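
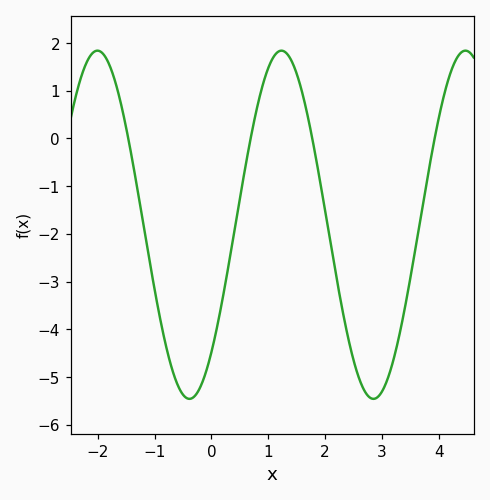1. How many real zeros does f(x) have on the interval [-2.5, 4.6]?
4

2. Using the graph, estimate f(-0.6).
-5.2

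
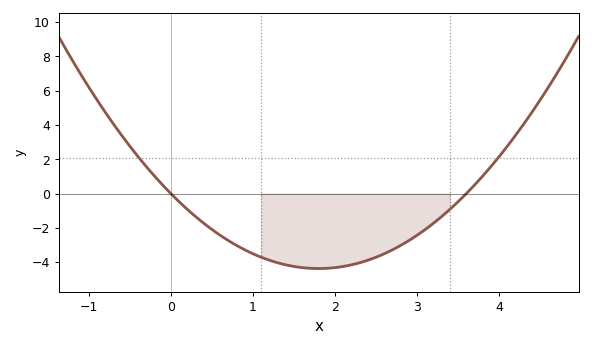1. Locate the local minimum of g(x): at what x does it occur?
1.8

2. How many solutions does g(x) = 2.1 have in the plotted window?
2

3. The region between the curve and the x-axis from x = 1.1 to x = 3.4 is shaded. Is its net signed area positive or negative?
negative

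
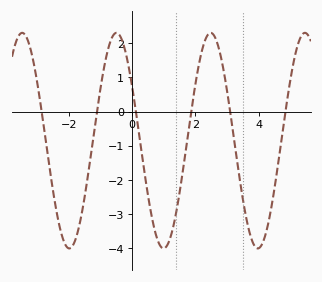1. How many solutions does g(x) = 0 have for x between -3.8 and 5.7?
6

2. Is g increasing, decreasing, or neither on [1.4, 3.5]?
neither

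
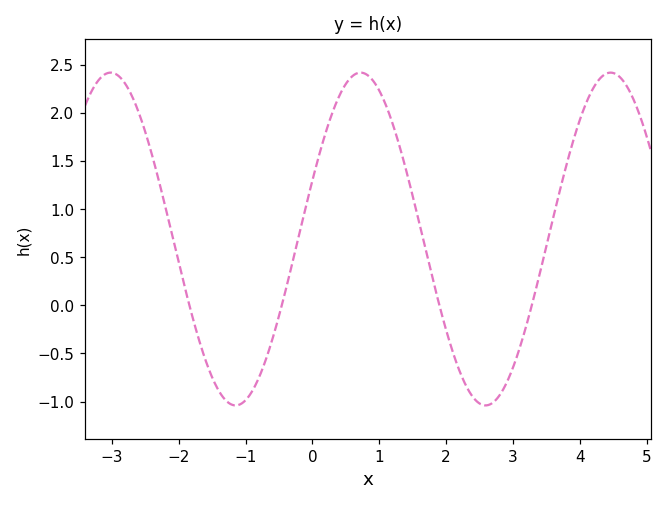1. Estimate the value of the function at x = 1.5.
1.13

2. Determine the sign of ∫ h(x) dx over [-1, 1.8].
positive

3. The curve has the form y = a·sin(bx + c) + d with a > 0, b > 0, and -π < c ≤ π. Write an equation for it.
y = 1.73sin(1.68x + 0.362) + 0.69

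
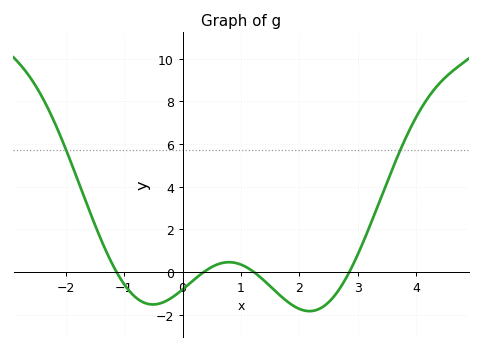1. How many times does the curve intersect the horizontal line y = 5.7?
2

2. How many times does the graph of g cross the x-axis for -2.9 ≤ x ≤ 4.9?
4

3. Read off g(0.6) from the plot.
0.362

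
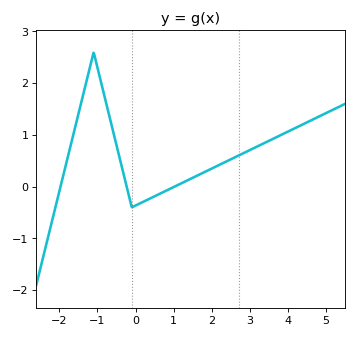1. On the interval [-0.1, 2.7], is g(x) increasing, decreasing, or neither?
increasing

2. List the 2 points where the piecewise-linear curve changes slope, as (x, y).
(-1.1, 2.6); (-0.1, -0.4)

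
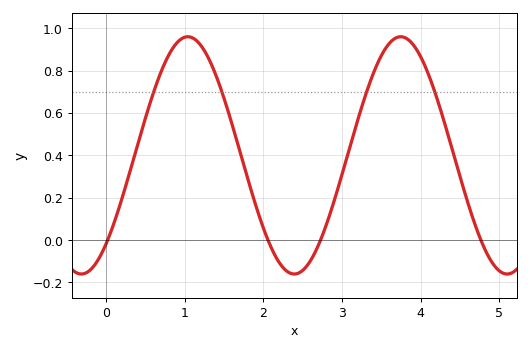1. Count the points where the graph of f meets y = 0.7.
4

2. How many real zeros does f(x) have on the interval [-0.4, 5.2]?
4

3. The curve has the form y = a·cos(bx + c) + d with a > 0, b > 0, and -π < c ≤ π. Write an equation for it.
y = 0.56cos(2.32x - 2.41) + 0.4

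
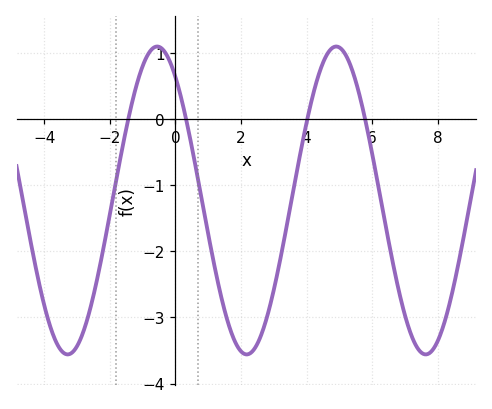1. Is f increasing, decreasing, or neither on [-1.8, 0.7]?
neither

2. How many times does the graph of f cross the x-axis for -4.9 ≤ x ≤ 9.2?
4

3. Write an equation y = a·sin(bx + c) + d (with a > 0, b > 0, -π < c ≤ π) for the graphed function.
y = 2.33sin(1.1x + 2.2) - 1.23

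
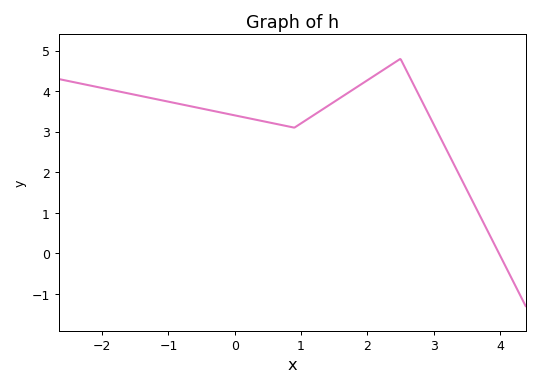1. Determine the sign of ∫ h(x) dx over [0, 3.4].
positive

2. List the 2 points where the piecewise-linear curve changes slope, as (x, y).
(0.9, 3.1); (2.5, 4.8)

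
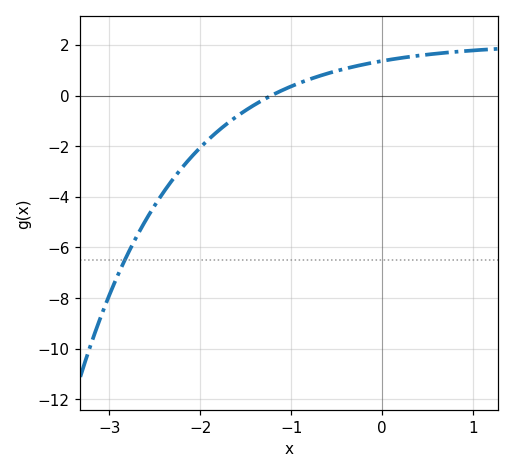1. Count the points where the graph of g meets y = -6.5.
1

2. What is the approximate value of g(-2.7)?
-5.56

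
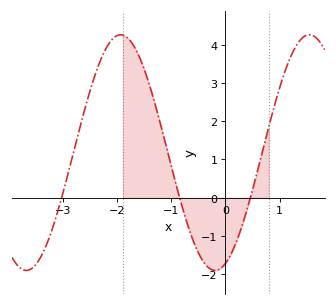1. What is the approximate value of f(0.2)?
-1.16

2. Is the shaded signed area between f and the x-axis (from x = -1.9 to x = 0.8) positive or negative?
positive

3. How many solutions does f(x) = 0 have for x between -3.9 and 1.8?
3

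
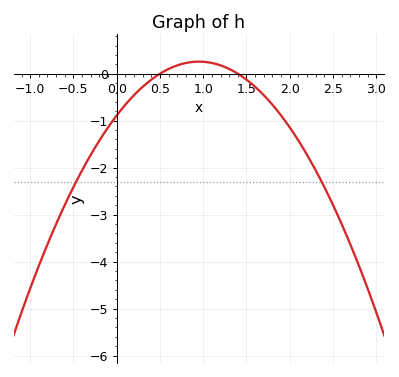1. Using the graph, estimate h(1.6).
-0.3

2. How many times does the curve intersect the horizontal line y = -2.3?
2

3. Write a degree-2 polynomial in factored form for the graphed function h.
y = -1.27(x - 0.5)(x - 1.4)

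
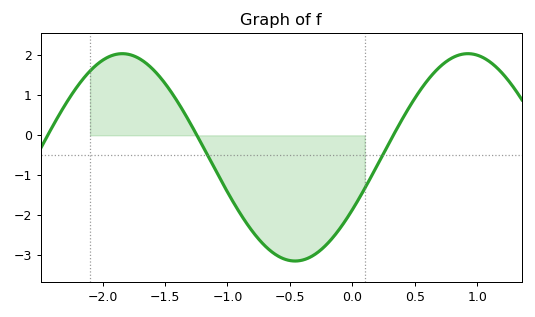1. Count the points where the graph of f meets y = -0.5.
2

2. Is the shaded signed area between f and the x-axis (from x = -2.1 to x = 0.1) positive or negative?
negative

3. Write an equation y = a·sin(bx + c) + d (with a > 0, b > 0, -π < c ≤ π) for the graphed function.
y = 2.59sin(2.27x - 0.532) - 0.55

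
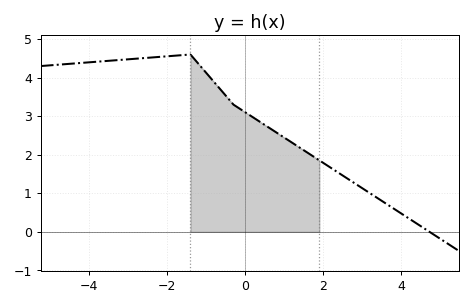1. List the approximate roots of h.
4.72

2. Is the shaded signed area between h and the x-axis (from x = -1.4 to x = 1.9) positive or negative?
positive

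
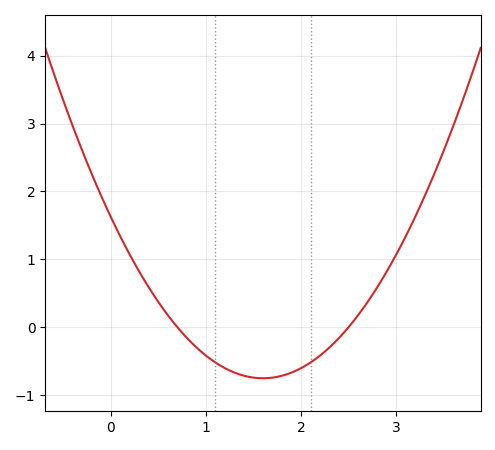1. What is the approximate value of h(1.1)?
-0.521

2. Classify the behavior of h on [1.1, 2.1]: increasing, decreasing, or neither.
neither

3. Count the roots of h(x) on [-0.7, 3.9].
2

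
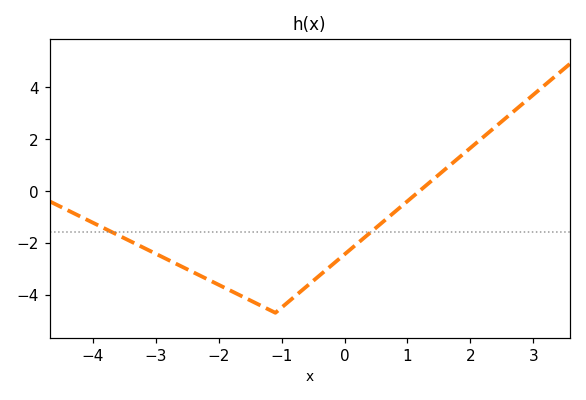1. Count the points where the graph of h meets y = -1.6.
2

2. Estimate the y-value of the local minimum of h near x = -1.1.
-4.7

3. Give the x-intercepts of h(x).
1.19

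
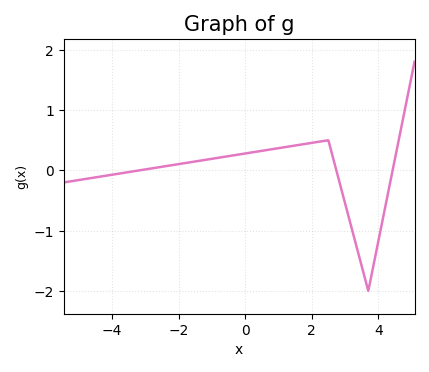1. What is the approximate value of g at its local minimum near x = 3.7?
-2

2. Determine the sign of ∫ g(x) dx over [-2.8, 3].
positive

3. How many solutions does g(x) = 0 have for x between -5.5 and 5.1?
3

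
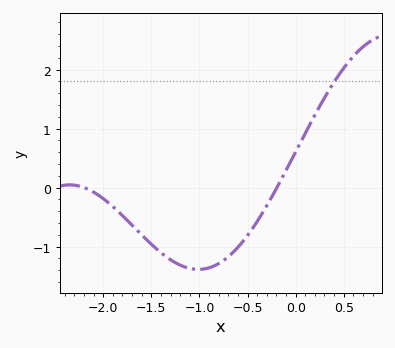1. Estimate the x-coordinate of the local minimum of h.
-1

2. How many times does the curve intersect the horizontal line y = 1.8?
1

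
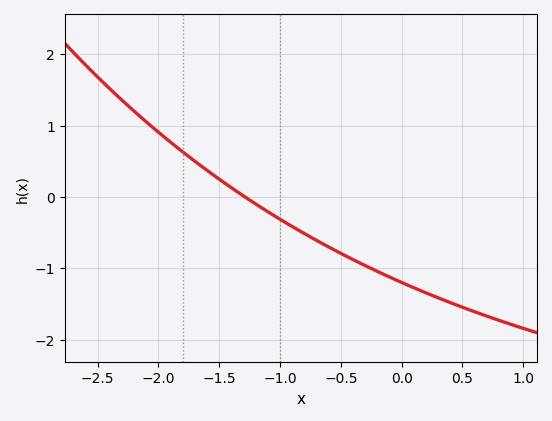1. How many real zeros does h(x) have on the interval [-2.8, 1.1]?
1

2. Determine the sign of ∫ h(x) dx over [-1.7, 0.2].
negative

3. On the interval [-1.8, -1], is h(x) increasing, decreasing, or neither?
decreasing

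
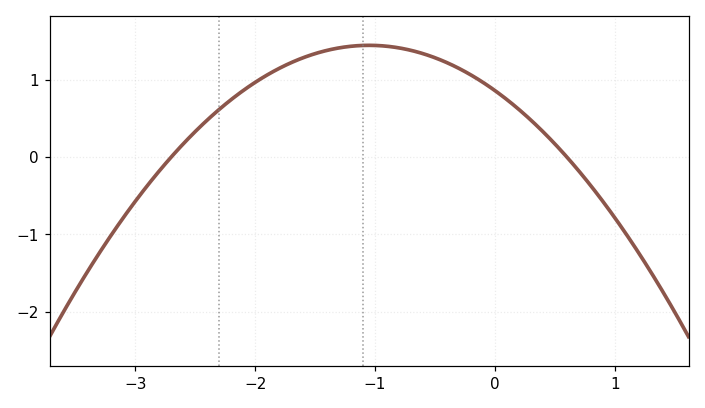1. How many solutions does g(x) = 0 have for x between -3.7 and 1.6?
2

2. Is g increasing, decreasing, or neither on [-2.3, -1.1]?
increasing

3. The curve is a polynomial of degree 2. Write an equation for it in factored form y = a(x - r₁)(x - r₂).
y = -0.53(x + 2.7)(x - 0.6)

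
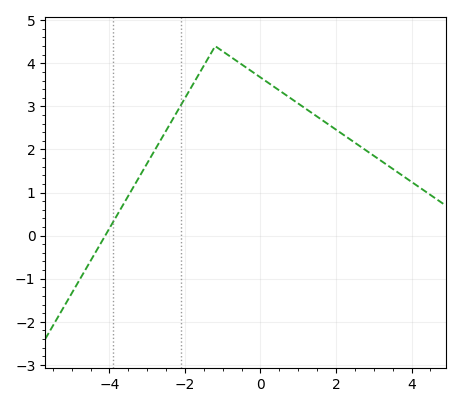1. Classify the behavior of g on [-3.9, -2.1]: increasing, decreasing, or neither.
increasing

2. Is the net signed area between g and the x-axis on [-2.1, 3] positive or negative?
positive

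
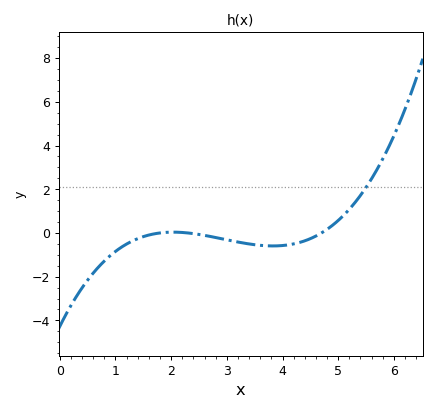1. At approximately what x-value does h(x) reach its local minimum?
3.8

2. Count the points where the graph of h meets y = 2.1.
1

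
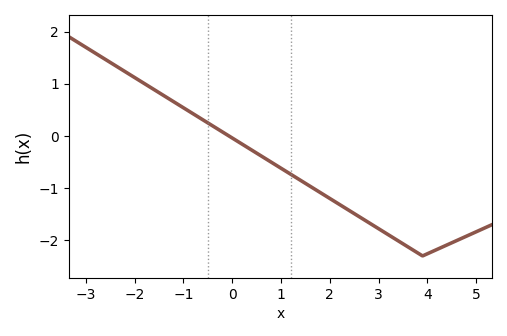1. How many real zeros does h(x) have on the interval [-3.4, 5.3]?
1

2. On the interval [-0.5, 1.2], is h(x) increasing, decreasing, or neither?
decreasing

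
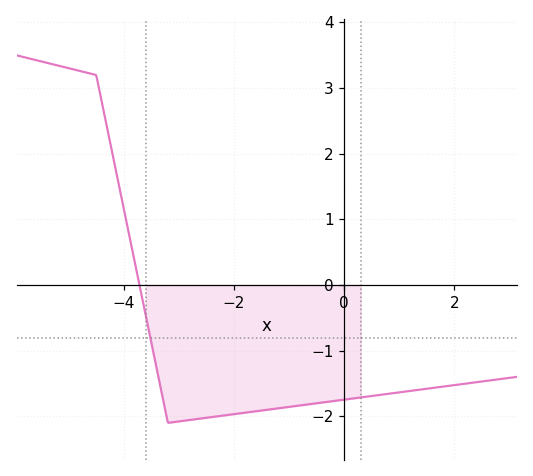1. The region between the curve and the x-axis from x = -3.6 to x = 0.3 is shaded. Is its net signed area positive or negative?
negative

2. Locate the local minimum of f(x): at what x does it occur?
-3.2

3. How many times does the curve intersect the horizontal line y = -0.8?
1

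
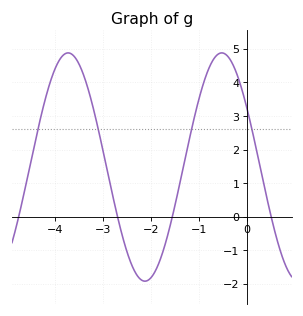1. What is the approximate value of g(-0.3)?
4.54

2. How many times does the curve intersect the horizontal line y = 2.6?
4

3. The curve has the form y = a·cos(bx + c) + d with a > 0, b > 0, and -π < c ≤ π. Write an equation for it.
y = 3.4cos(1.96x + 1.04) + 1.48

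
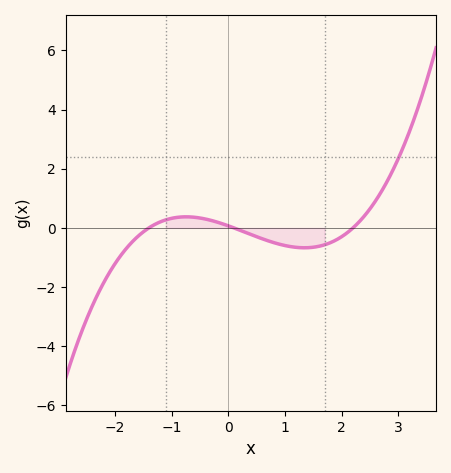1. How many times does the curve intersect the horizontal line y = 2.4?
1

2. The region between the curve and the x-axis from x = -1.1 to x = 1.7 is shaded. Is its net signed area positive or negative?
negative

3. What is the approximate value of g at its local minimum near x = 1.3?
-0.672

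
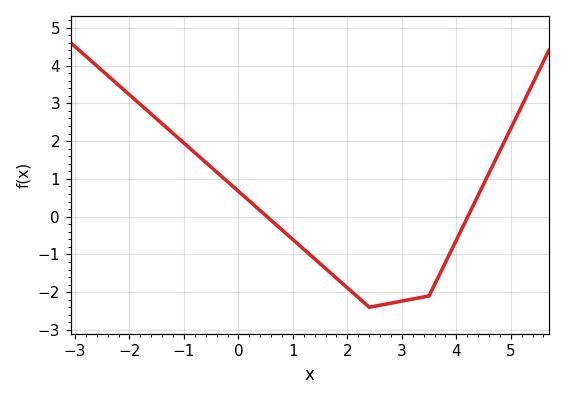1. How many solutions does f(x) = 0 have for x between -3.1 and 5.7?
2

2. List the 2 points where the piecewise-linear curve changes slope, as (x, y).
(2.4, -2.4); (3.5, -2.1)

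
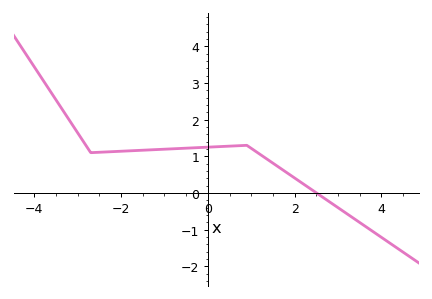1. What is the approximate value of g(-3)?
1.6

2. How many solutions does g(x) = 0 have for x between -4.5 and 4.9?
1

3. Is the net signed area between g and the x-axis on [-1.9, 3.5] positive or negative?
positive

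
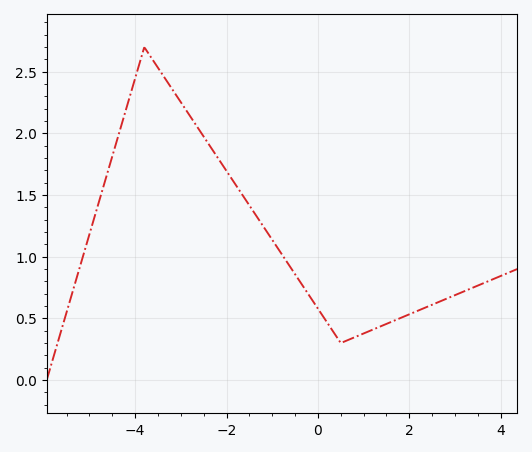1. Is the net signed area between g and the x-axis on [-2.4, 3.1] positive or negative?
positive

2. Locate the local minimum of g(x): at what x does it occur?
0.499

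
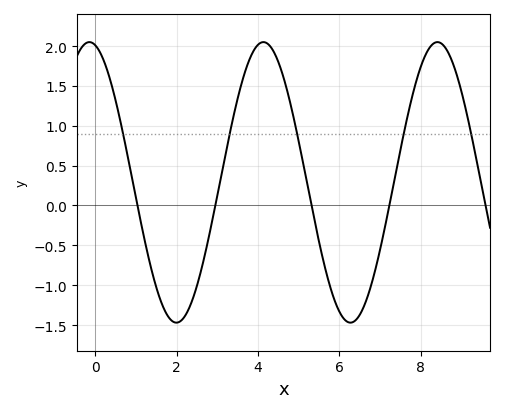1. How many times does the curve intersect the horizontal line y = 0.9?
5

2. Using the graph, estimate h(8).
1.75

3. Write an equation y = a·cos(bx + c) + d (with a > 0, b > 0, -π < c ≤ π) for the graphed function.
y = 1.76cos(1.5x + 0.21) + 0.29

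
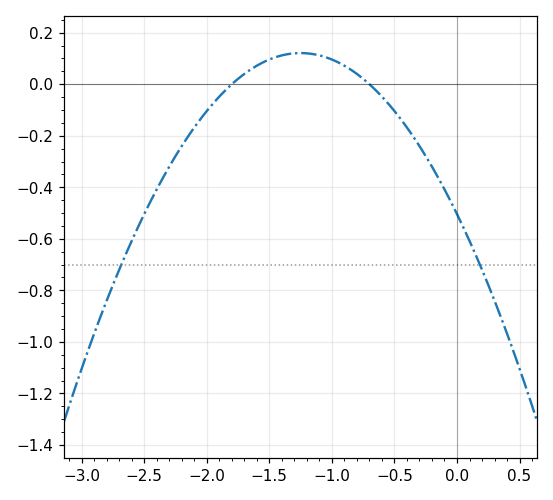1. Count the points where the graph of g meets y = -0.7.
2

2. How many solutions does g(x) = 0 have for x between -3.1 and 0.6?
2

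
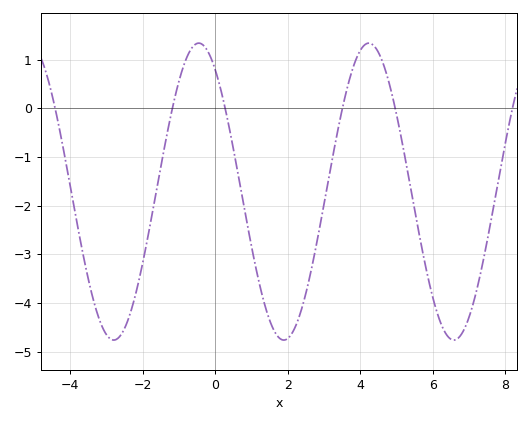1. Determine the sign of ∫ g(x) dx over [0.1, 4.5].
negative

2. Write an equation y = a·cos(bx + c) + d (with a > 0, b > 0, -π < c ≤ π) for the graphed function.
y = 3.05cos(1.34x + 0.602) - 1.71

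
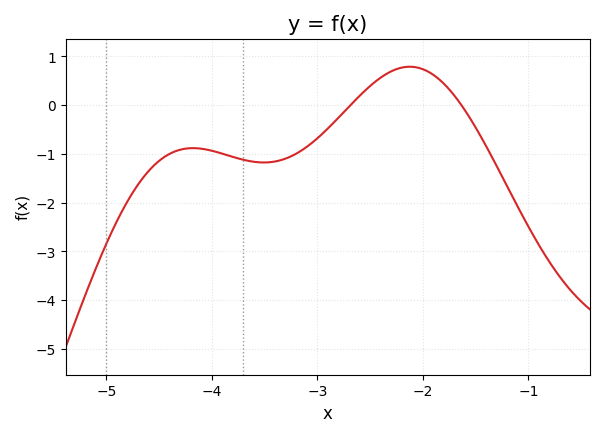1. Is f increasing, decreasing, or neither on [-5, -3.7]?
neither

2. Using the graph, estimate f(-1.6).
-0.11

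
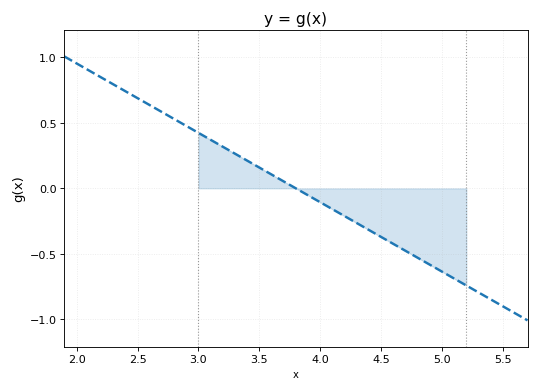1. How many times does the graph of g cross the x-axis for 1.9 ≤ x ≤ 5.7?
1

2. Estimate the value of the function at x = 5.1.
-0.7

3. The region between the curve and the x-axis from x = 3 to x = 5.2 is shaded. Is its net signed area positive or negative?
negative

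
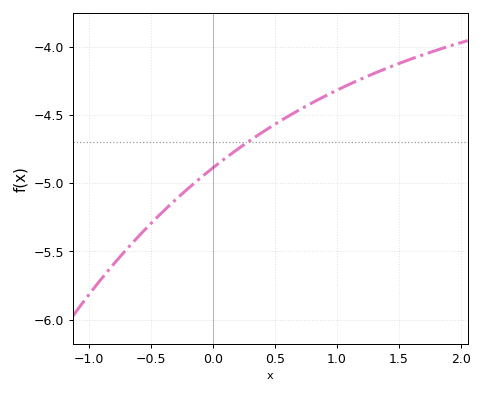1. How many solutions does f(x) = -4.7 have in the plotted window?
1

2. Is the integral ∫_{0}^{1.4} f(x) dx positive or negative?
negative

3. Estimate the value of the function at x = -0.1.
-4.95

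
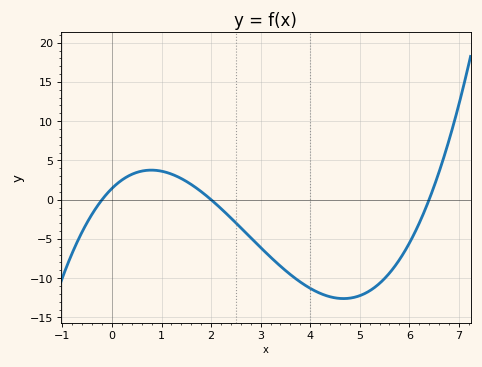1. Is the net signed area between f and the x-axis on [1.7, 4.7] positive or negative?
negative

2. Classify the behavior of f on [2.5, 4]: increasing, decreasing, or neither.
decreasing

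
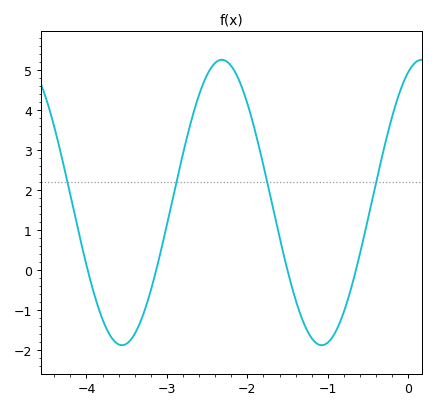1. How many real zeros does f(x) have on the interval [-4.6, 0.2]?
4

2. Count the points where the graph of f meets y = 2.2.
4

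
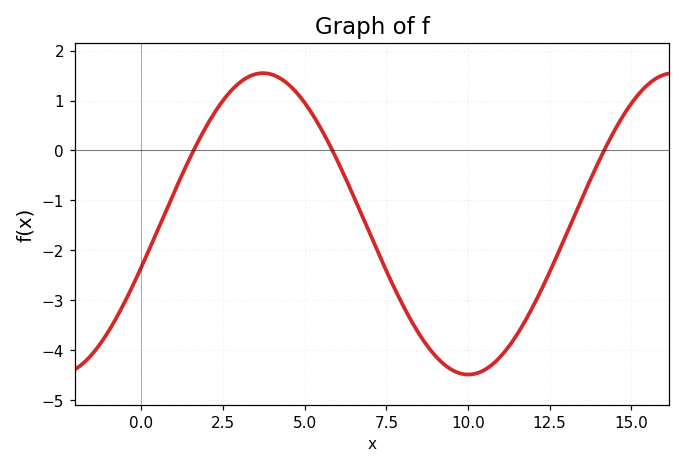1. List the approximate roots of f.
1.6, 5.85, 14.2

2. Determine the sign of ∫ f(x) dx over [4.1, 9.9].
negative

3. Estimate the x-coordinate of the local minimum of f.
10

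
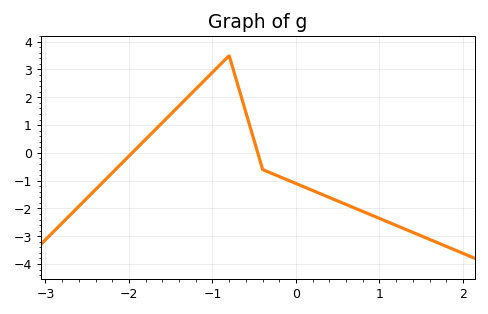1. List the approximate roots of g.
-1.96, -0.459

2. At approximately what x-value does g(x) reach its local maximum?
-0.802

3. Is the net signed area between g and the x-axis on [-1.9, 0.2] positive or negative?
positive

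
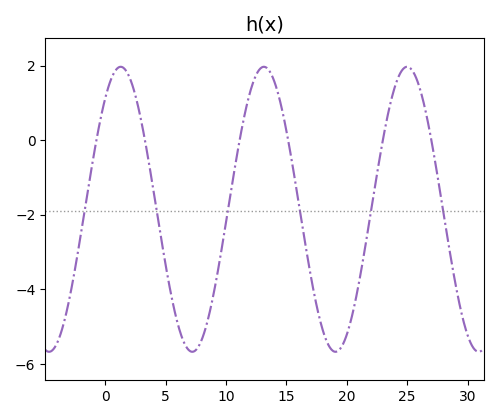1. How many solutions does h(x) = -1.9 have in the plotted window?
6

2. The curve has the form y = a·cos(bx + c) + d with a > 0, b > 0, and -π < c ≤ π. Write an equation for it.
y = 3.82cos(0.53x - 0.682) - 1.85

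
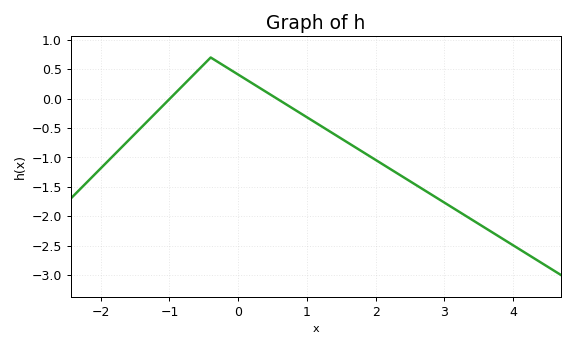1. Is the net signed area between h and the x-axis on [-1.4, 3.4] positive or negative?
negative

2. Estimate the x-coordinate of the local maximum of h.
-0.4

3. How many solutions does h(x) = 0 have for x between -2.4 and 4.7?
2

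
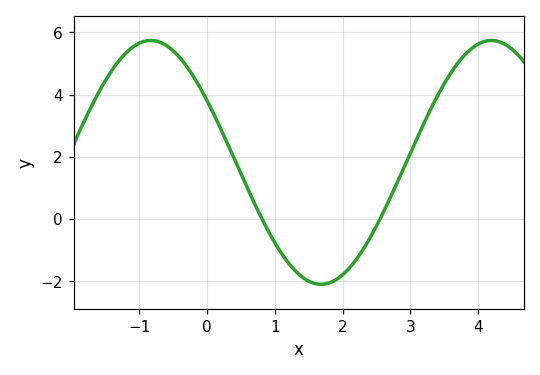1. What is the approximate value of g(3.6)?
4.8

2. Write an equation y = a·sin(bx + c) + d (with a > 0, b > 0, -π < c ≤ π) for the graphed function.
y = 3.92sin(1.2x + 2.6) + 1.82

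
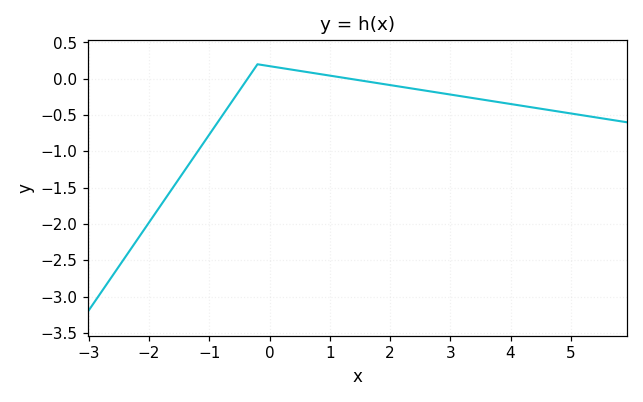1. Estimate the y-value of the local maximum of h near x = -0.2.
0.2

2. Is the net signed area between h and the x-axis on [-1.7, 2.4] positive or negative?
negative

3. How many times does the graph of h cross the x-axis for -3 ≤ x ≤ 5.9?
2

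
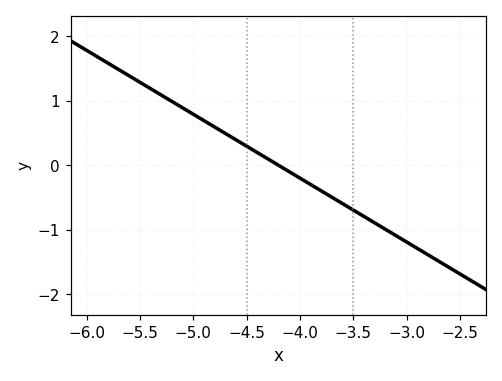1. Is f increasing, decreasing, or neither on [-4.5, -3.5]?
decreasing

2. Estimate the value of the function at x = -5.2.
0.99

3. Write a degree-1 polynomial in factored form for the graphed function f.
y = -0.99(x + 4.2)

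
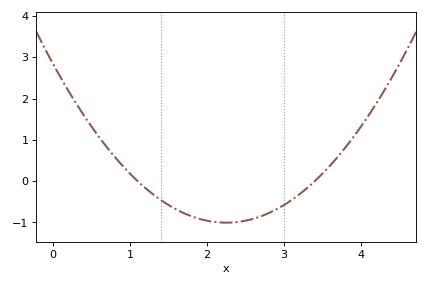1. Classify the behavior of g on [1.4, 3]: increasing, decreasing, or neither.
neither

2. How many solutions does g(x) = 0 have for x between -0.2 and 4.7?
2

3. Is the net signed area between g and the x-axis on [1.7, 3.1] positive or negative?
negative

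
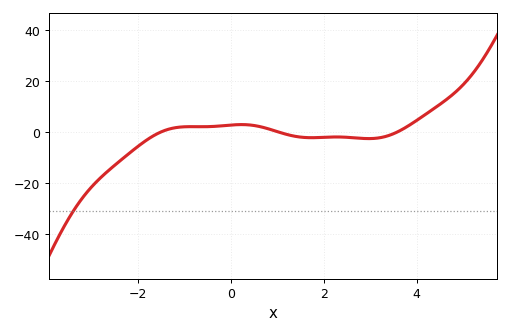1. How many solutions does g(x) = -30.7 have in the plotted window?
1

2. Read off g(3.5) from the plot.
0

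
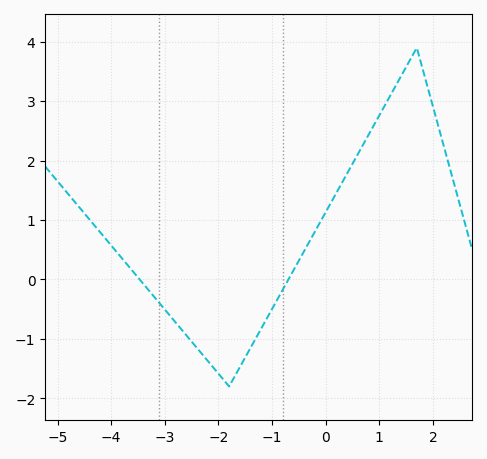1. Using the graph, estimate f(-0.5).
0.317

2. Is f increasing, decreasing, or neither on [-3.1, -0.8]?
neither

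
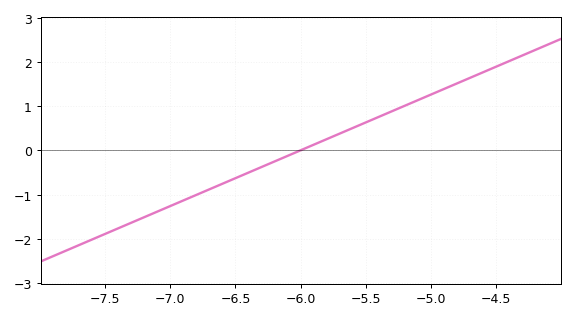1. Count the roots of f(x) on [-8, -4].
1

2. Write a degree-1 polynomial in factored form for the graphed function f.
y = 1.26(x + 6)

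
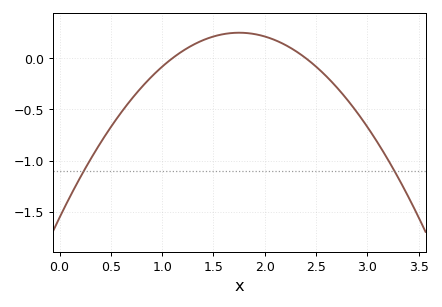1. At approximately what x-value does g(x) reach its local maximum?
1.75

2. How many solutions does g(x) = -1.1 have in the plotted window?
2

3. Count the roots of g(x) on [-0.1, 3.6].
2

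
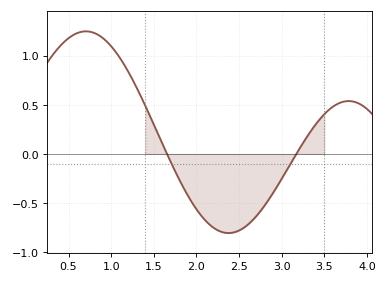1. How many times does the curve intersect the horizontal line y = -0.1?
2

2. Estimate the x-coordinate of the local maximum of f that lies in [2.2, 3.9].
3.8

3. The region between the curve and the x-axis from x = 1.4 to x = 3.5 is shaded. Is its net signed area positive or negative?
negative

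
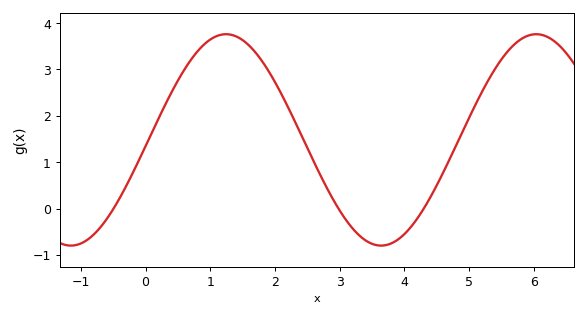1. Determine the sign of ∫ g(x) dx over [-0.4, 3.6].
positive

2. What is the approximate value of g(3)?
0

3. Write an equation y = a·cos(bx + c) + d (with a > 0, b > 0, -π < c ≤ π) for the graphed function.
y = 2.28cos(1.3x - 1.6) + 1.48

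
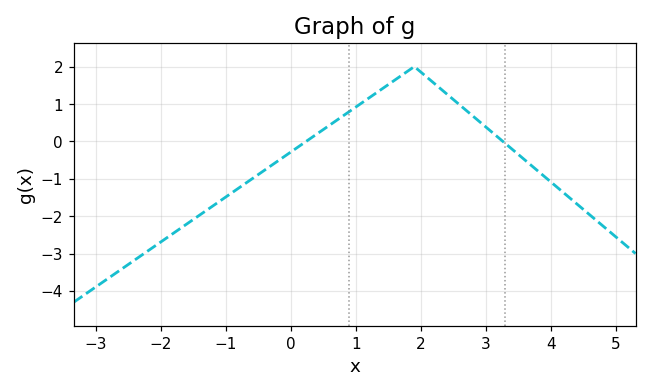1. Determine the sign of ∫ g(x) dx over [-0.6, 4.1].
positive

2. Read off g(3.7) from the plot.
-0.647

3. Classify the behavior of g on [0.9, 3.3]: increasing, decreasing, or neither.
neither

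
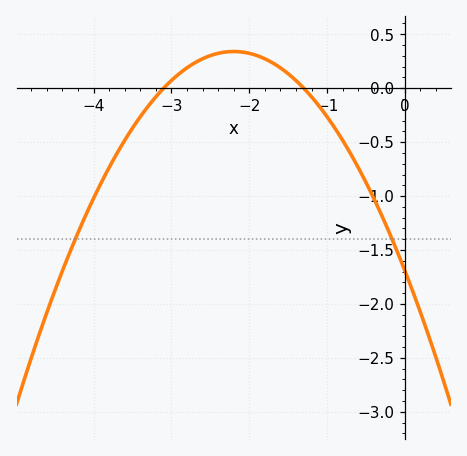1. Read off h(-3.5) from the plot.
-0.37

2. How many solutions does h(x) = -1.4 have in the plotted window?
2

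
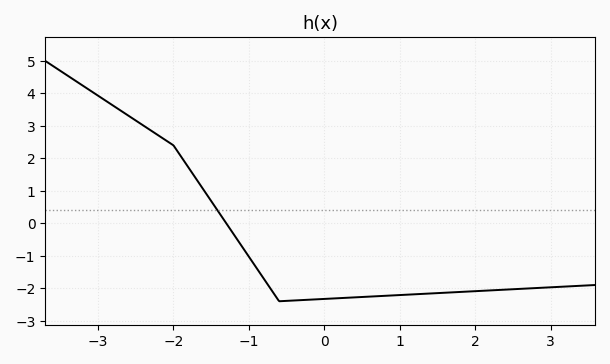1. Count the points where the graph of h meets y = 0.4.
1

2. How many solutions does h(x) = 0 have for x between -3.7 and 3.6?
1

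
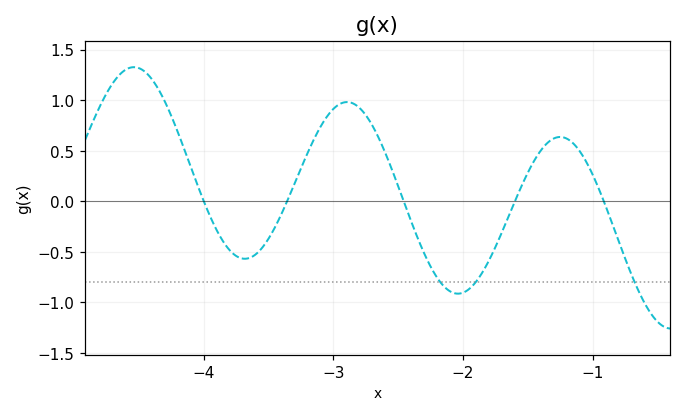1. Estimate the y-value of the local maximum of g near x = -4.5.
1.35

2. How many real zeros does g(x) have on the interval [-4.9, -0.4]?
5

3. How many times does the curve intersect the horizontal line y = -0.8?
3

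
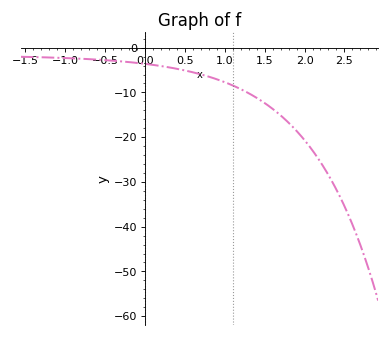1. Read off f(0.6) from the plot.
-5.5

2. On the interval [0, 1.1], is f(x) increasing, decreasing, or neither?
decreasing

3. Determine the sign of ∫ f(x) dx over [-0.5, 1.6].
negative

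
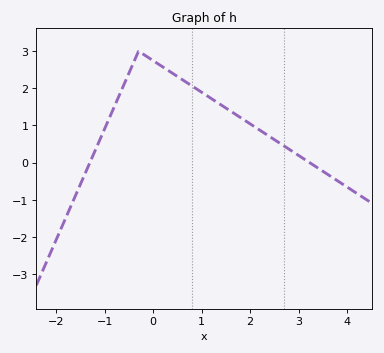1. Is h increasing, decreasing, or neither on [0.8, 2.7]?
decreasing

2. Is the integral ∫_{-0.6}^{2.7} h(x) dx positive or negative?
positive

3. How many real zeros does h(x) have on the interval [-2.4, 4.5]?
2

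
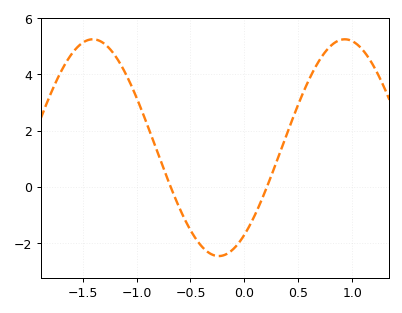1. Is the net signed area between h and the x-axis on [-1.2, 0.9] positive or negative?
positive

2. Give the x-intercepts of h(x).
-0.683, 0.208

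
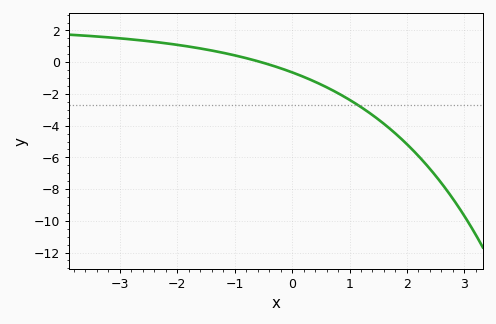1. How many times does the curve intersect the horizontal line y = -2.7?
1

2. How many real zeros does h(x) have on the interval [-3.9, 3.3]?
1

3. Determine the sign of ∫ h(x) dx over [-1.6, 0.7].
negative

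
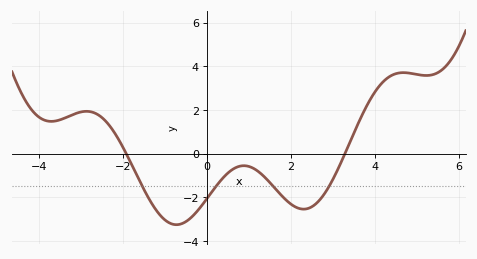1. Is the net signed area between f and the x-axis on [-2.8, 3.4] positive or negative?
negative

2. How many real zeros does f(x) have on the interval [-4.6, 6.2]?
2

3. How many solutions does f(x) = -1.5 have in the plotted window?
4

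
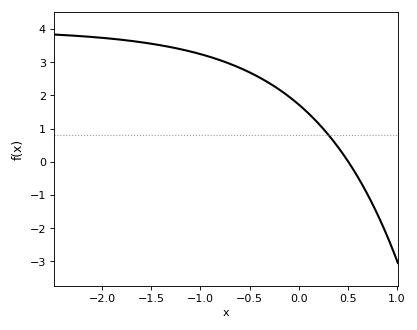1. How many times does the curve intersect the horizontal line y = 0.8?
1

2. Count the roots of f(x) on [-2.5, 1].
1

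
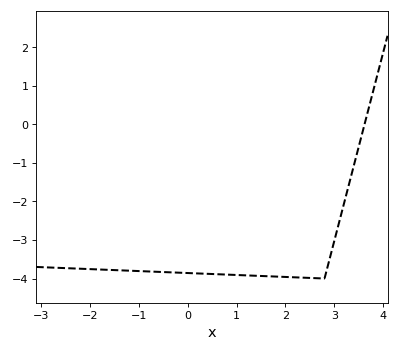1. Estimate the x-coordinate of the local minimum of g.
2.8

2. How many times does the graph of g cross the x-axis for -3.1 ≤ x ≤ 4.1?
1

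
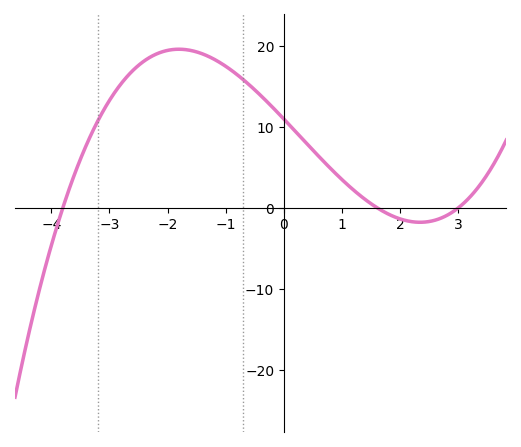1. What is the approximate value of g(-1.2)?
18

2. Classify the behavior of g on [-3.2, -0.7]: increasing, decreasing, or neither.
neither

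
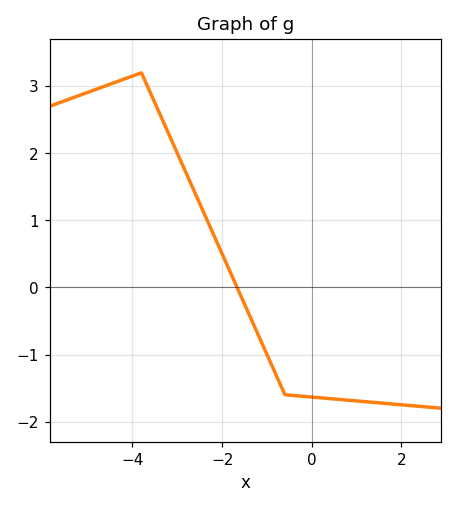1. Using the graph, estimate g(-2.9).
1.85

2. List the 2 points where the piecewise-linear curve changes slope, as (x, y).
(-3.8, 3.2); (-0.6, -1.6)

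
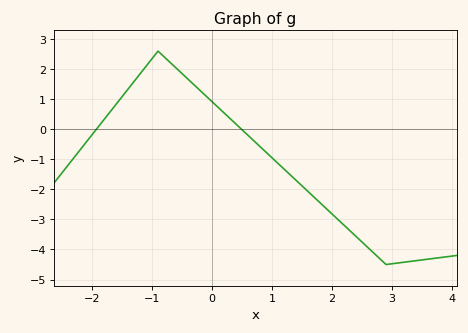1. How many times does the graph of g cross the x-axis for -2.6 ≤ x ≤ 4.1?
2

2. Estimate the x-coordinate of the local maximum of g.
-0.9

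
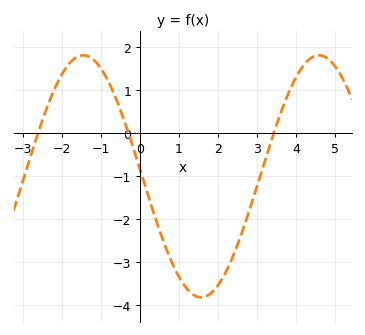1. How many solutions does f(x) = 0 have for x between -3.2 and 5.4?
3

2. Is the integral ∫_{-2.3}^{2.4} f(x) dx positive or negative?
negative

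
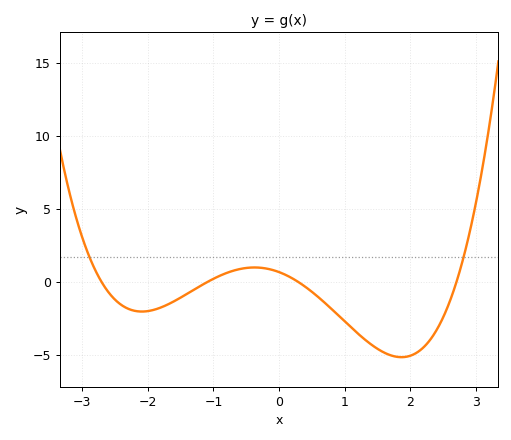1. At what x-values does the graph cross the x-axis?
-2.7, -1.1, 0.3, 2.7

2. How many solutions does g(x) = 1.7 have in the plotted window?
2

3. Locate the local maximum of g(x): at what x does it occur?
-0.374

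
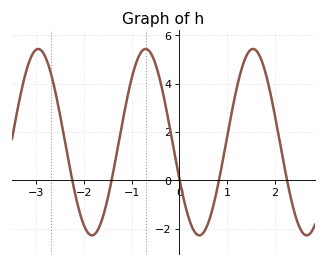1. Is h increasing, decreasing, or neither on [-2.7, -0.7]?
neither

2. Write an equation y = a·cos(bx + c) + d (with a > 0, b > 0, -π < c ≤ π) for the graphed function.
y = 3.86cos(2.79x + 1.98) + 1.58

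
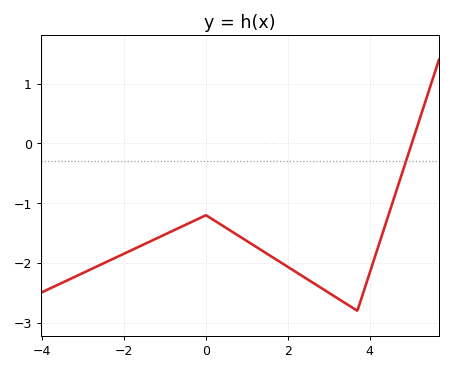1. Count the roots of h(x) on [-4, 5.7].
1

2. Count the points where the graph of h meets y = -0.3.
1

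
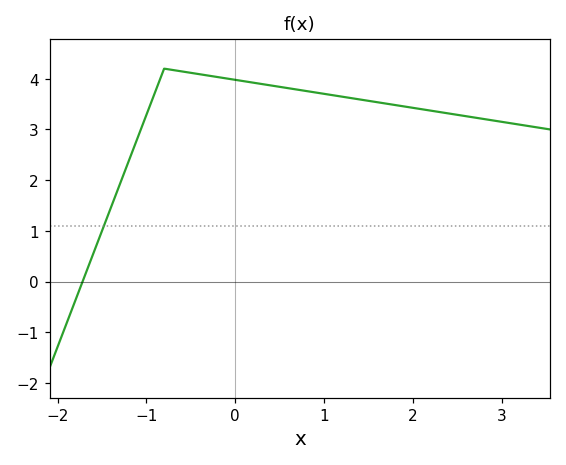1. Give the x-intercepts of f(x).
-1.7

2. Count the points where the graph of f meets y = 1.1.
1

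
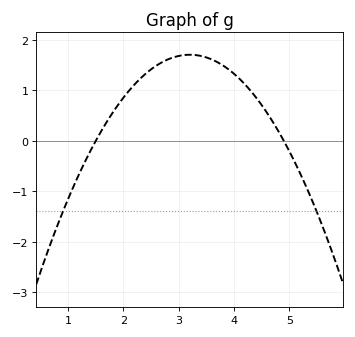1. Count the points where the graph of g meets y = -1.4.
2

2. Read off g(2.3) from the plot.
1.2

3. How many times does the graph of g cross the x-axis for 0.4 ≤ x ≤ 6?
2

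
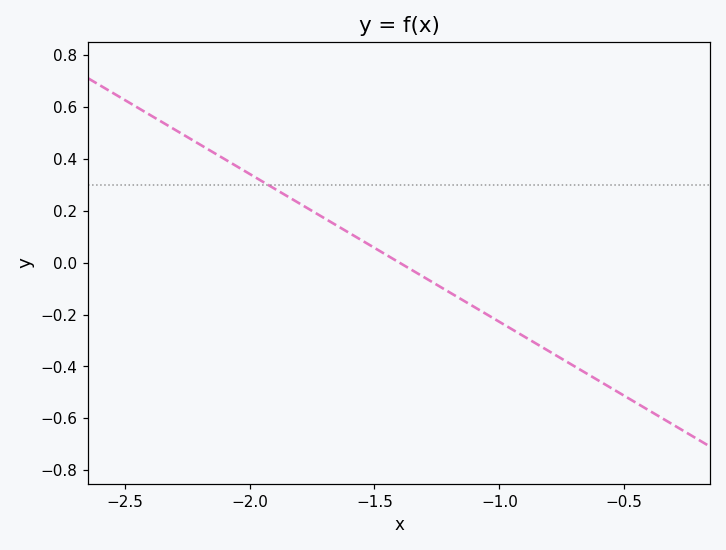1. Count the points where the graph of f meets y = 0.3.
1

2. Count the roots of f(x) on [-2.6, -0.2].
1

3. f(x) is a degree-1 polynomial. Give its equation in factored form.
y = -0.57(x + 1.4)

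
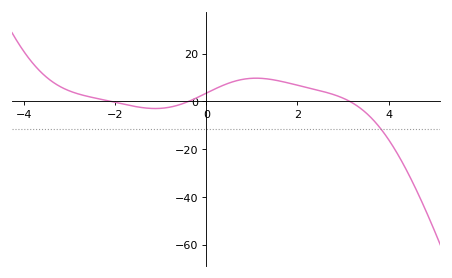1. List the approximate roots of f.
-2, -0.4, 3.2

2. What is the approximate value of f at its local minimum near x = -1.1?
-2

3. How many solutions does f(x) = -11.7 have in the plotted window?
1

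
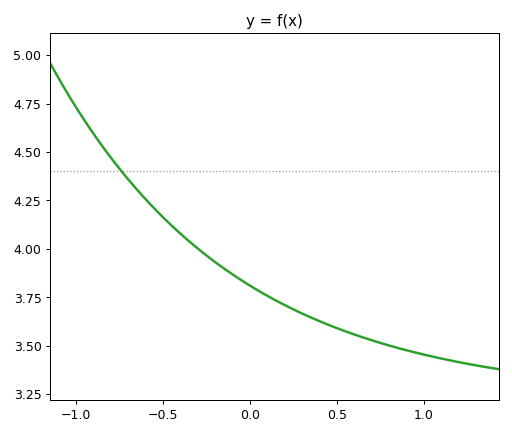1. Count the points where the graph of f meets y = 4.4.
1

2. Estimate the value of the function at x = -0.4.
4.08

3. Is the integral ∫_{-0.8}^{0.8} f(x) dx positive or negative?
positive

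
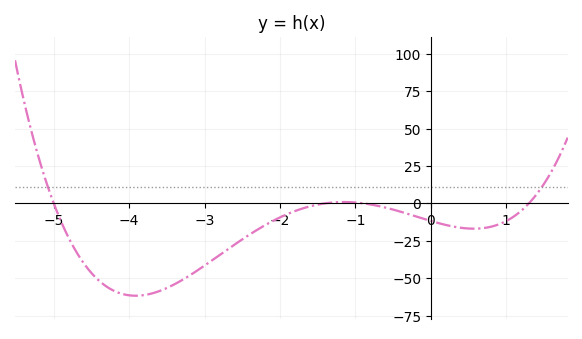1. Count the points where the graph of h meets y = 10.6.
2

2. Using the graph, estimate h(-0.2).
-8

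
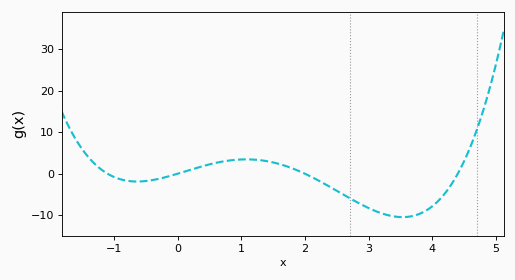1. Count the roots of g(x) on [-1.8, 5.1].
4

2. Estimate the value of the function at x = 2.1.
-1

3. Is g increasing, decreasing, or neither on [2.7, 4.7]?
neither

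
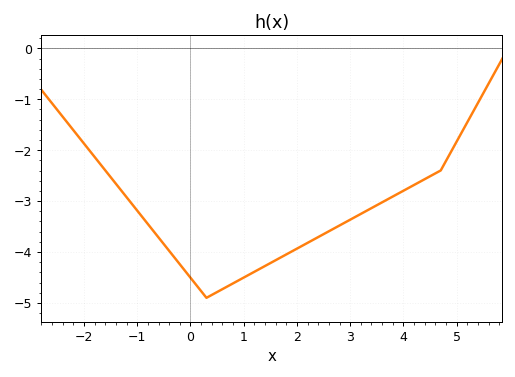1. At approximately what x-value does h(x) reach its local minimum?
0.301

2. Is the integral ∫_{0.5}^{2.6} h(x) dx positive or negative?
negative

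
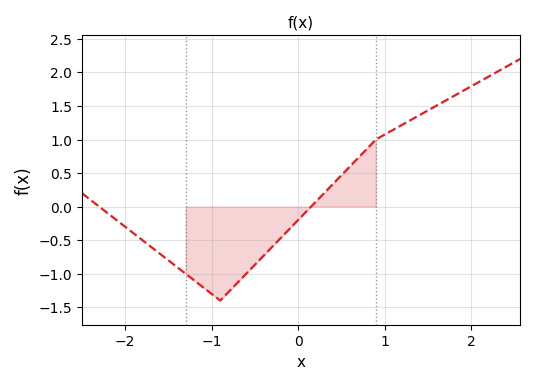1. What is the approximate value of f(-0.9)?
-1.4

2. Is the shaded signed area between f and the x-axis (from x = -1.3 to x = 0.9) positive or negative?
negative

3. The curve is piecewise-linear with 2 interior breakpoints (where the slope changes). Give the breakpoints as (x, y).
(-0.9, -1.4); (0.9, 1)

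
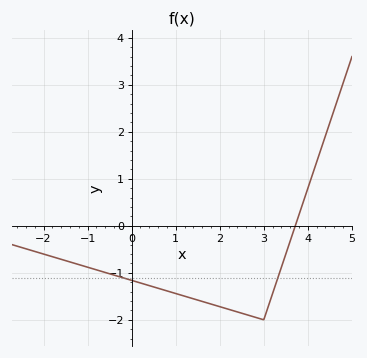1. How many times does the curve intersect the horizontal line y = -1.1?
2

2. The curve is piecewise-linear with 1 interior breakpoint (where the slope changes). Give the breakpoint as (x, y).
(3, -2)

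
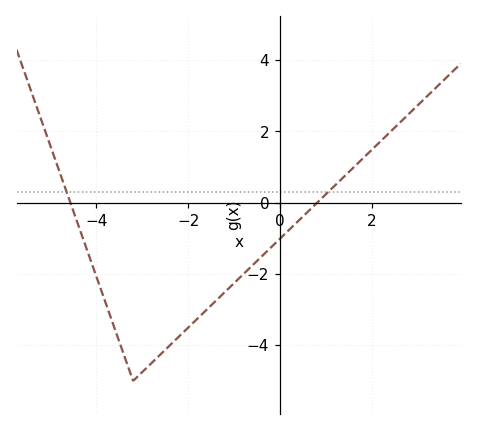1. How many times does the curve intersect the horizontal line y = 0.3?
2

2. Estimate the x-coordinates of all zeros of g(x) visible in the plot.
-4.6, 0.8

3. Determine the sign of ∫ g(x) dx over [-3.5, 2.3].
negative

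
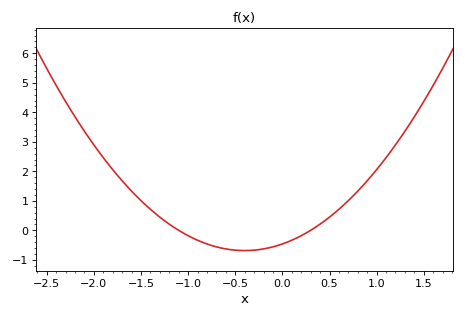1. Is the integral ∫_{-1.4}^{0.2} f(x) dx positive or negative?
negative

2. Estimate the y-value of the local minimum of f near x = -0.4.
-0.7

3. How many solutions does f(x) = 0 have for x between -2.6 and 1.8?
2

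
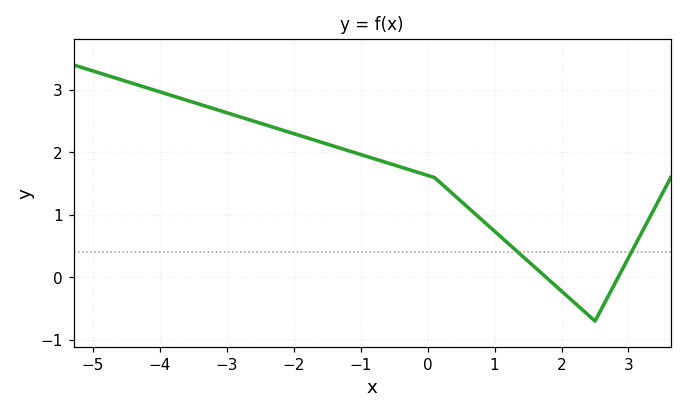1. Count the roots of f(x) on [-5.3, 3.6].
2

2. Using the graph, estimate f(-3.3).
2.74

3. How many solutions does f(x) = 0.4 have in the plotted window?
2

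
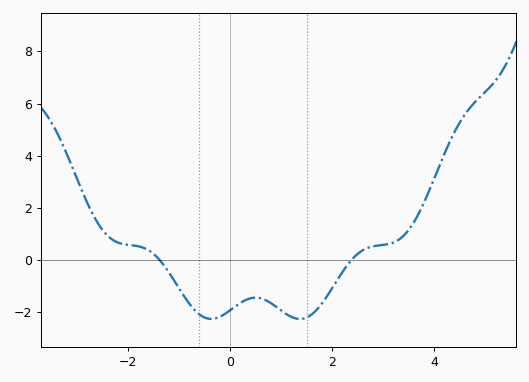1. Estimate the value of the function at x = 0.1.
-1.8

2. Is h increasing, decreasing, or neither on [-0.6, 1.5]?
neither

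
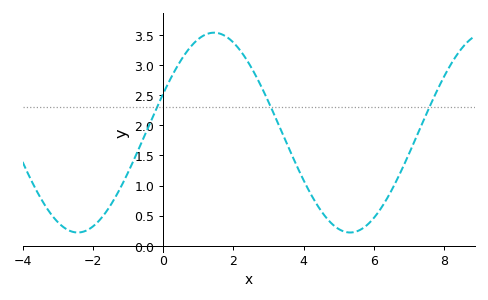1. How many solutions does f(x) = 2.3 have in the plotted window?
3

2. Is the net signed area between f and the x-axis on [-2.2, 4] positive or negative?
positive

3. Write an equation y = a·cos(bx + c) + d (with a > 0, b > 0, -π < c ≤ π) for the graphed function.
y = 1.66cos(0.81x - 1.2) + 1.88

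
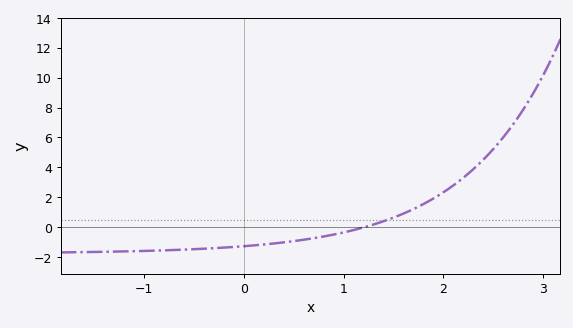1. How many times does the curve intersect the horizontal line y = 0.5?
1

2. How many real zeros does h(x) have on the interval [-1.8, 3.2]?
1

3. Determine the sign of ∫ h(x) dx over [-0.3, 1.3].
negative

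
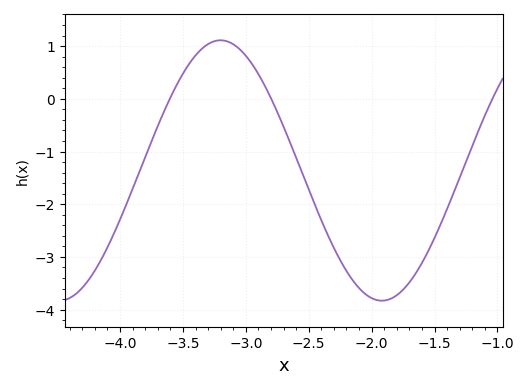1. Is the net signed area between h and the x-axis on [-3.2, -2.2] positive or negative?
negative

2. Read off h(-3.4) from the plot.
0.8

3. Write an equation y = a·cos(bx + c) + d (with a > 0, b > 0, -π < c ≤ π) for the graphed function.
y = 2.47cos(2.5x + 1.6) - 1.36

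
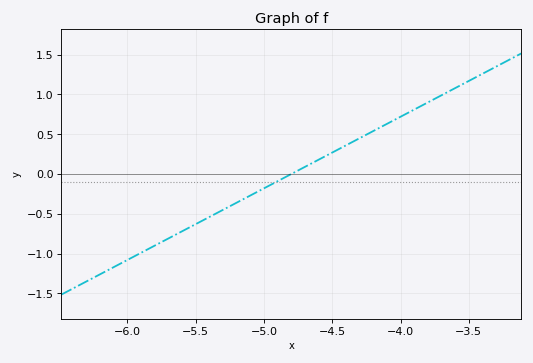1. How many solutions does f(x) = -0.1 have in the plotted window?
1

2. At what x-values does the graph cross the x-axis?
-4.8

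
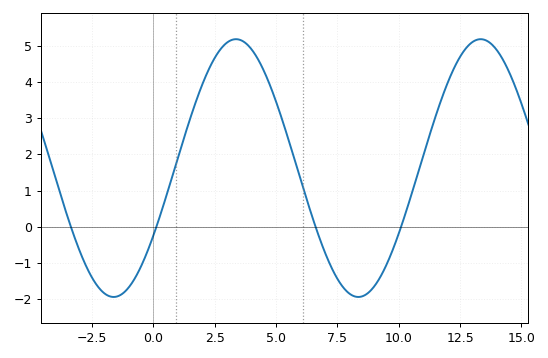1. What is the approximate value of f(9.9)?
-0.377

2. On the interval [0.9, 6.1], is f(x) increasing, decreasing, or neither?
neither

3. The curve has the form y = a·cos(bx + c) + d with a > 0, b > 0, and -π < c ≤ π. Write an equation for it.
y = 3.56cos(0.63x - 2.12) + 1.62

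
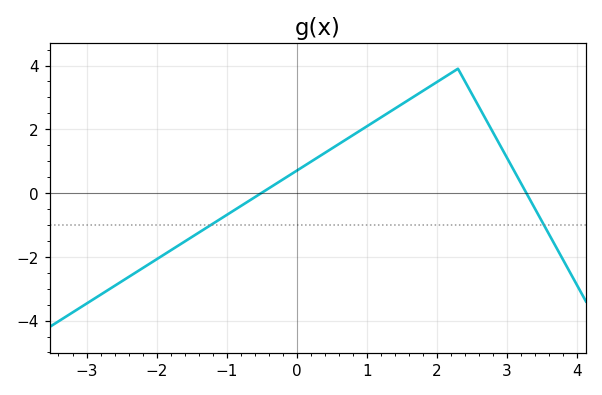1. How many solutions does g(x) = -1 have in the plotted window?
2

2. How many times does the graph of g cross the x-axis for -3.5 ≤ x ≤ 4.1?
2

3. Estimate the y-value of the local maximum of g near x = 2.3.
3.9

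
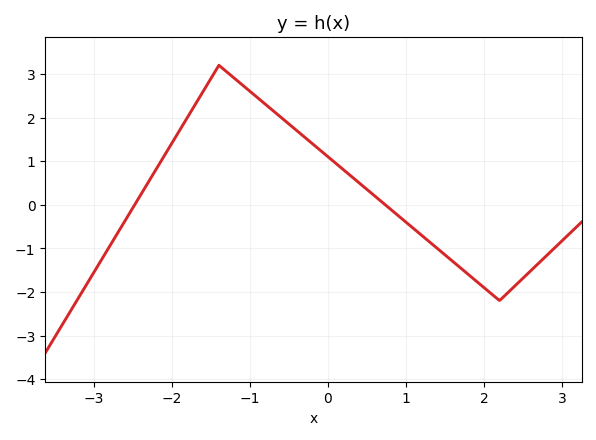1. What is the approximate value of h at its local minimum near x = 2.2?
-2.2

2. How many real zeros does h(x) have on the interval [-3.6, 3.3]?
2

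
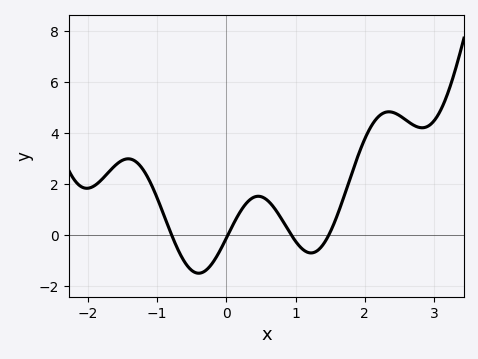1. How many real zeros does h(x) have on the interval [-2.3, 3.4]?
4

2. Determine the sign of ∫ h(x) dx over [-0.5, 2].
positive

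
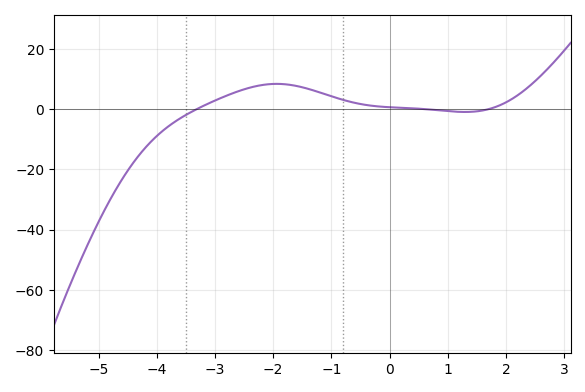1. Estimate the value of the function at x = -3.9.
-8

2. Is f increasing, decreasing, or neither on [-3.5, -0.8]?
neither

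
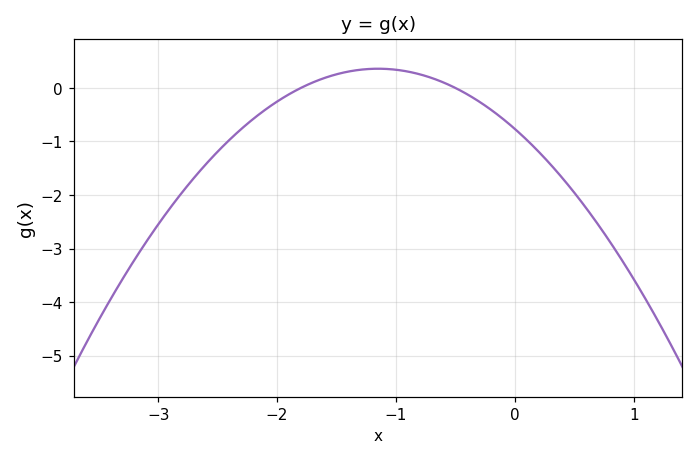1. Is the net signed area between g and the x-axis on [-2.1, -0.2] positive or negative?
positive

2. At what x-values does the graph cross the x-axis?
-1.8, -0.5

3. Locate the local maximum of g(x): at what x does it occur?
-1.15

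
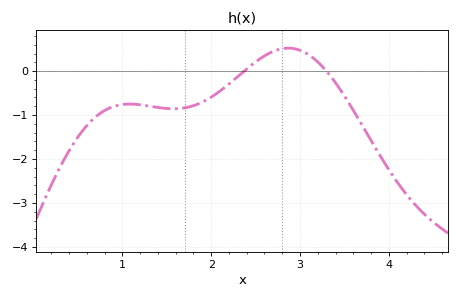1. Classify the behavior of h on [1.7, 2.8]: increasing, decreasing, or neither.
increasing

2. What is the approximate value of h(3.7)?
-1.23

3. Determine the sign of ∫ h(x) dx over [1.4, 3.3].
negative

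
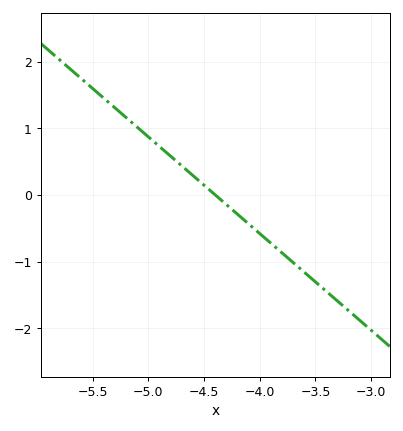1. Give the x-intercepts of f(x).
-4.4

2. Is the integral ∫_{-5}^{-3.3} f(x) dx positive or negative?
negative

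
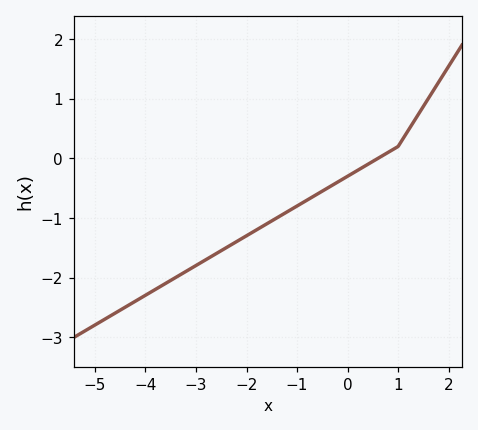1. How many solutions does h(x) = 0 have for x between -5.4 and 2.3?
1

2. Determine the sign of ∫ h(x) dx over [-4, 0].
negative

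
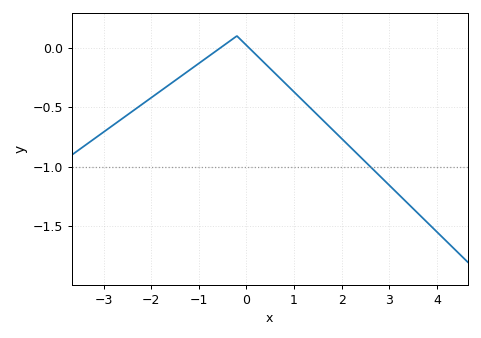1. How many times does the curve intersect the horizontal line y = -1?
1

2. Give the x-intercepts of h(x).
-0.6, 0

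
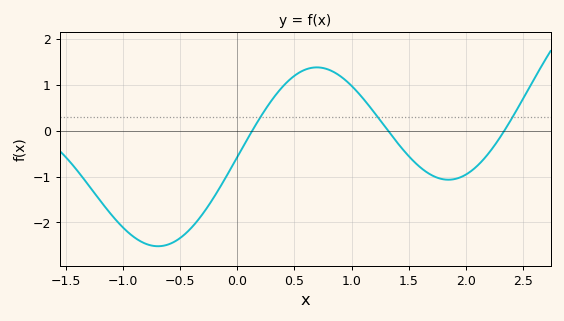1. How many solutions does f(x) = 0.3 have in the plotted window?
3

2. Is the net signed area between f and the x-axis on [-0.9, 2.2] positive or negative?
negative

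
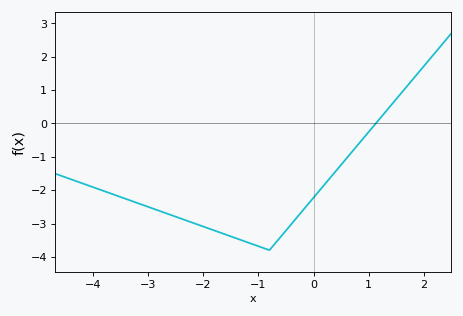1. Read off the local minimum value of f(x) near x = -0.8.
-3.8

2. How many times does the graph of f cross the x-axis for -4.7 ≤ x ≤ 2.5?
1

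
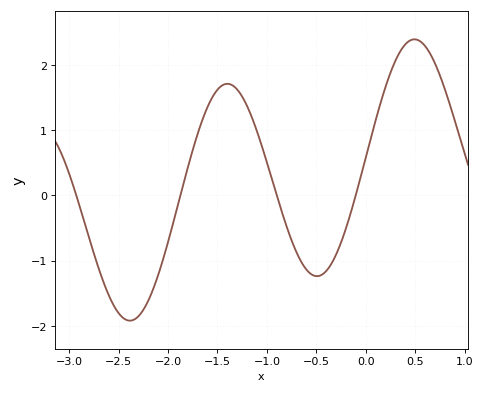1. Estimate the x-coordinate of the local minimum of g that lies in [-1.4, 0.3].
-0.5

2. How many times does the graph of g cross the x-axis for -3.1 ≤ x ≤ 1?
4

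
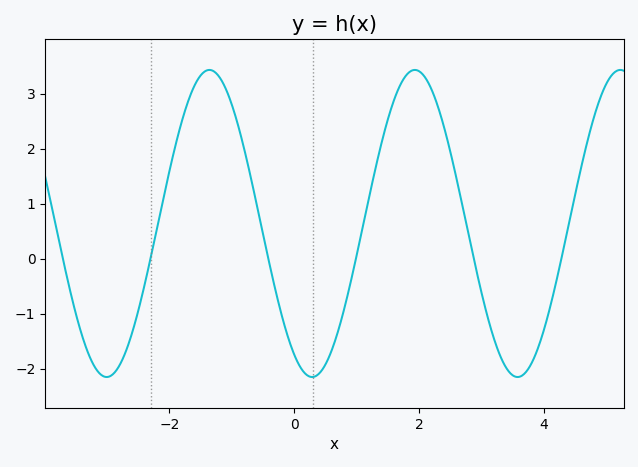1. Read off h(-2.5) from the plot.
-0.962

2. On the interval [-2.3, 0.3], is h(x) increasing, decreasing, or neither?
neither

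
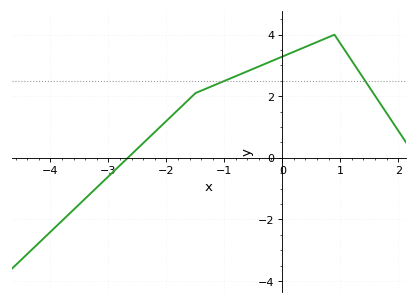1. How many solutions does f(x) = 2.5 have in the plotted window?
2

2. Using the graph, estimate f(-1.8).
1.6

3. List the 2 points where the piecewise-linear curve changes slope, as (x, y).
(-1.5, 2.1); (0.9, 4)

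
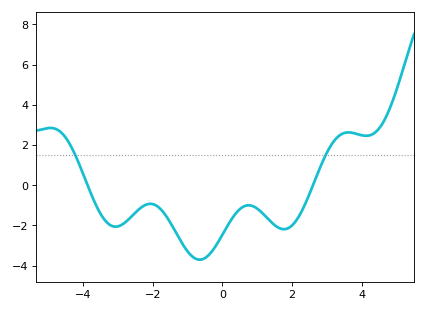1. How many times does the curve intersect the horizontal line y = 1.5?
2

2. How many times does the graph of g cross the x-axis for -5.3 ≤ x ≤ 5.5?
2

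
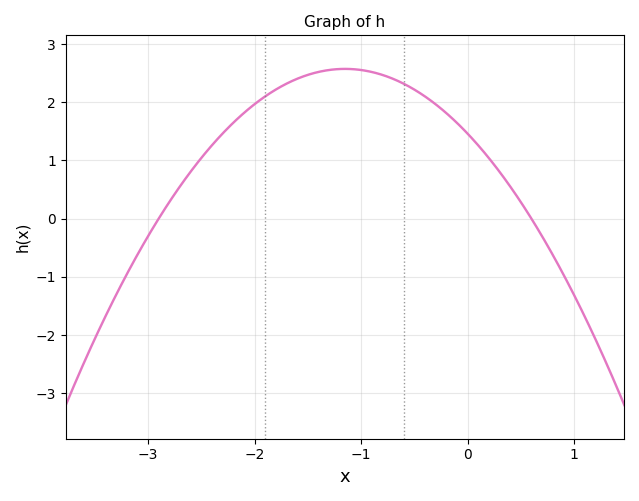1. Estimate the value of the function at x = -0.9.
2.52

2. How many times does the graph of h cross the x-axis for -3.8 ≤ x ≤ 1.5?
2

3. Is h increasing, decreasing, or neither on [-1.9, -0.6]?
neither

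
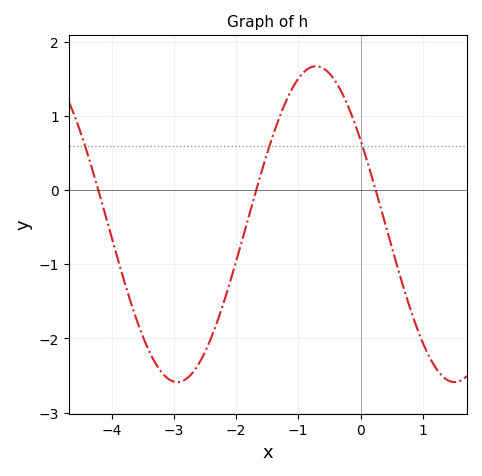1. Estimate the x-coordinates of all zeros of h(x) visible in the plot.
-4.21, -1.68, 0.244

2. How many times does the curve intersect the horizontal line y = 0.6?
3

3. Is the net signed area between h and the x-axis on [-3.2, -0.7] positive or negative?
negative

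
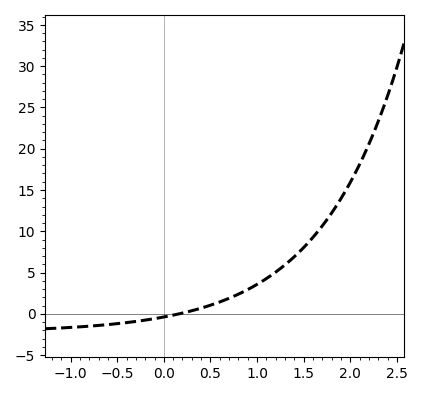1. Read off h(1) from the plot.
3.5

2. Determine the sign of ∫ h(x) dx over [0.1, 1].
positive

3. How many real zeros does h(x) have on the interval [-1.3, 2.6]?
1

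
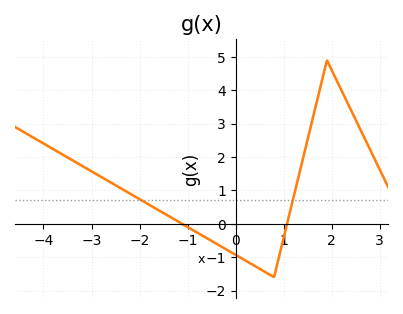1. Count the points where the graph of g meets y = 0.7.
2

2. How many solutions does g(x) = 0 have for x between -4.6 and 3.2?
2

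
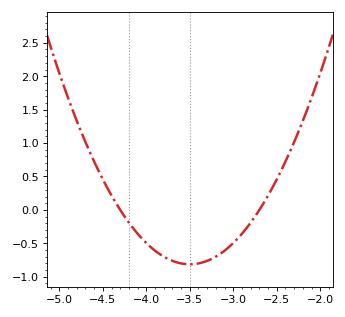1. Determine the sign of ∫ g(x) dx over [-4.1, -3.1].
negative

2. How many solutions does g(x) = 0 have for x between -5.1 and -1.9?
2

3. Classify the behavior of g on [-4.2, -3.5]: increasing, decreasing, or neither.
decreasing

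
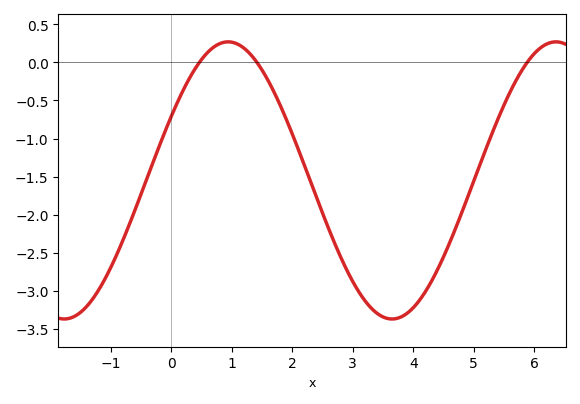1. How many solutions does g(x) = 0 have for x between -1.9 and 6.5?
3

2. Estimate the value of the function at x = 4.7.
-2.2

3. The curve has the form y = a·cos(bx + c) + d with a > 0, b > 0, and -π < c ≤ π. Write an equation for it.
y = 1.82cos(1.2x - 1.1) - 1.55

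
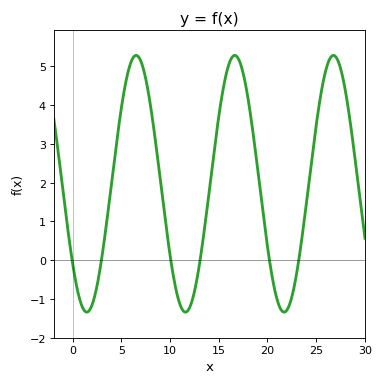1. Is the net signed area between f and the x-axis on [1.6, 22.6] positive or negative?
positive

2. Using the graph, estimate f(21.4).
-1.3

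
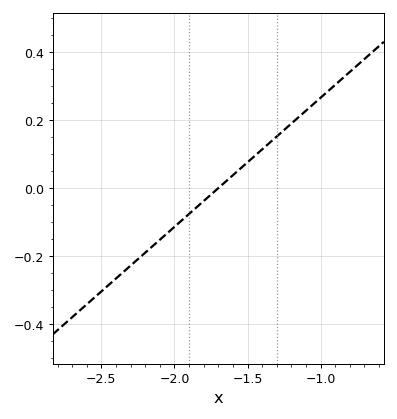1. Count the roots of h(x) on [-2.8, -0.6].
1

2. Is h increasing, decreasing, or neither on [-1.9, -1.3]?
increasing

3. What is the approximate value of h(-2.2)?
-0.19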